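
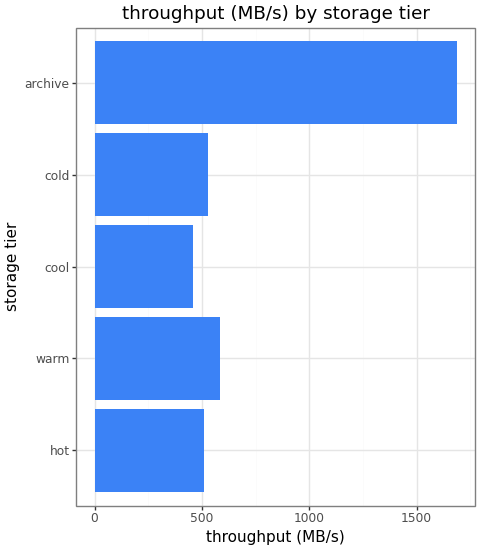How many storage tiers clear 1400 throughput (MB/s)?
Above 1400: archive.

1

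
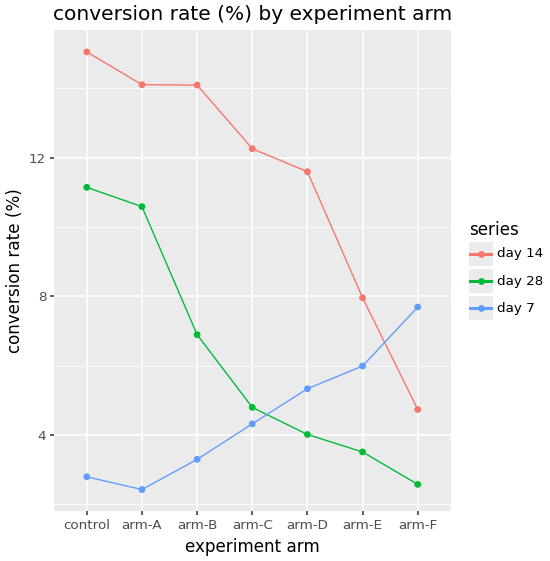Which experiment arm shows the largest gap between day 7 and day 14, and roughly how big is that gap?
control, ≈ 14 %

control: day 7 ≈ 2, day 14 ≈ 16 → gap ≈ 14. Next-largest (arm-A) is only ≈ 12.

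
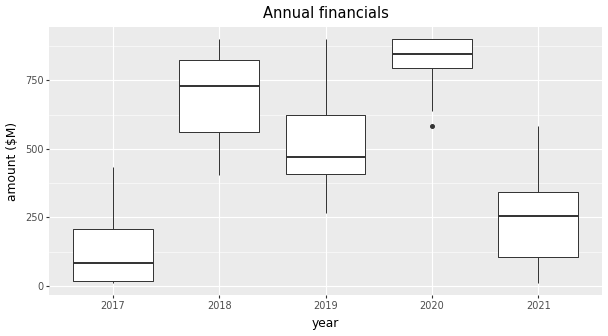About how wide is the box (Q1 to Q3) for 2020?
≈ 100

Q3 ≈ 900, Q1 ≈ 800; IQR ≈ 100.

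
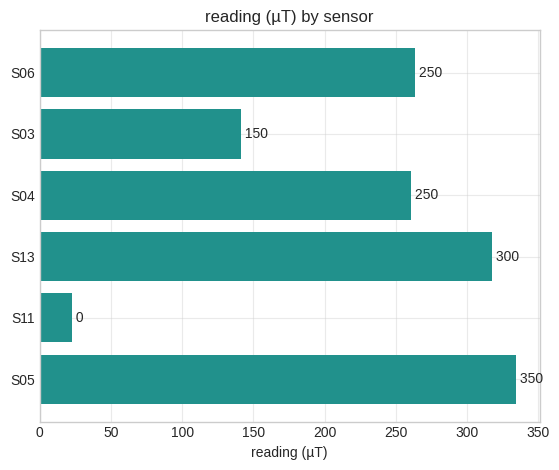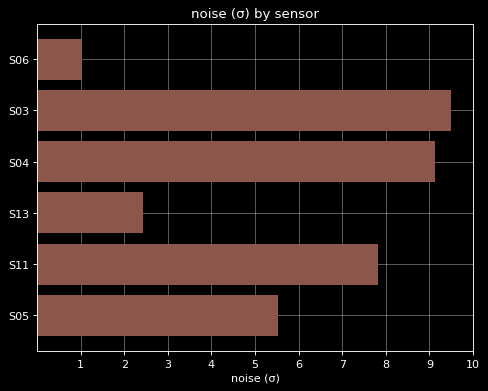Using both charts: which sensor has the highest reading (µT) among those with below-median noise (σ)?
S05

Chart 2 median noise (σ) ≈ 7; below-median sensors: S06, S13, S05. Among those, S05 has the highest reading (µT) (≈ 350).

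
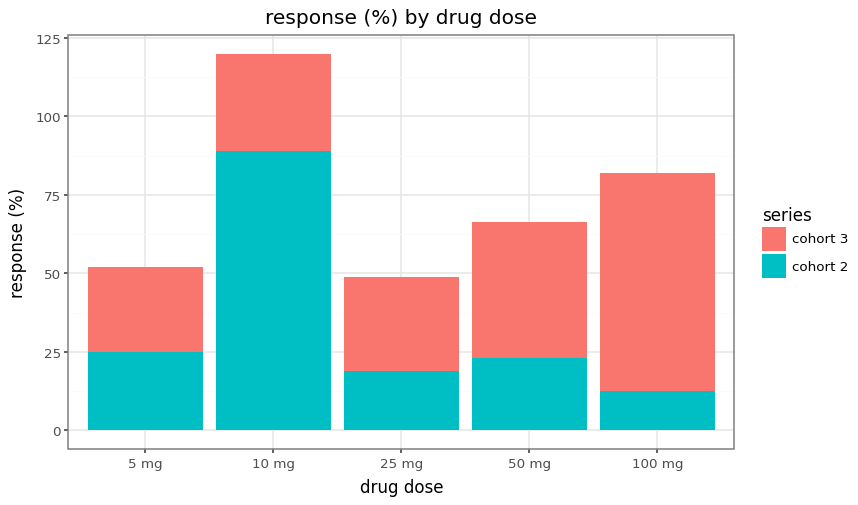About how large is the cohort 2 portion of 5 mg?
≈ 30

cohort 2 top ≈ 30, bottom ≈ 0; segment ≈ 30.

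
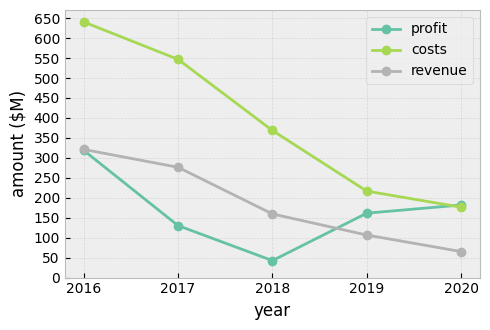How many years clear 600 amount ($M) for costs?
Above 600: 2016.

1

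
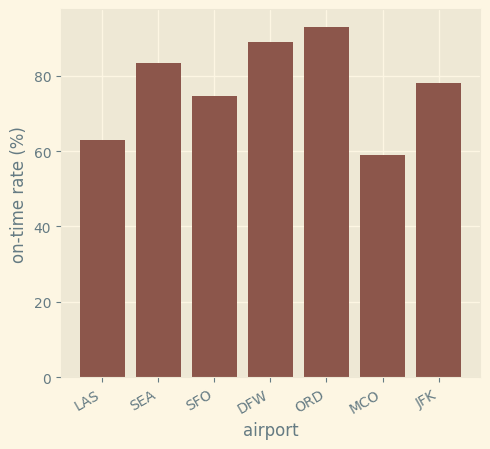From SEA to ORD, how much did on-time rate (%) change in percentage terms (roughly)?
≈ +12.5%

SEA ≈ 80, ORD ≈ 90; (90 − 80) / 80 ≈ +12.5%.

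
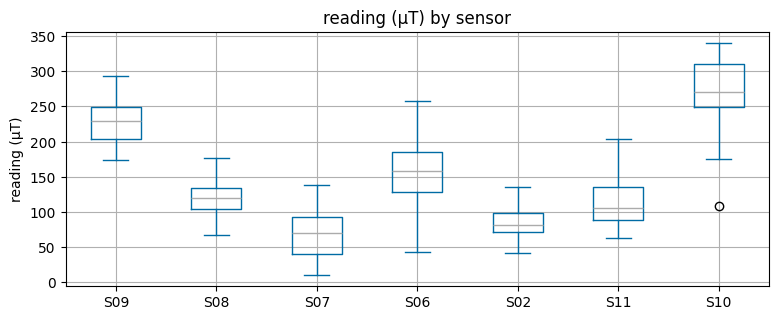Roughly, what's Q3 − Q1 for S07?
Q3 ≈ 100, Q1 ≈ 40; IQR ≈ 60.

≈ 60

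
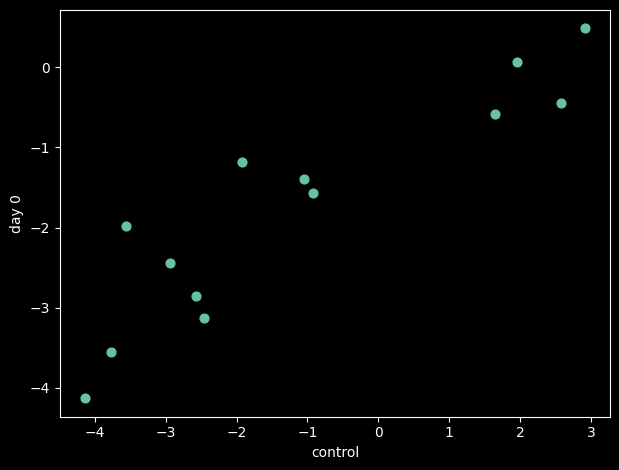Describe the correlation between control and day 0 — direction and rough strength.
Points are positively correlated; strong (|r| ≈ 0.9).

positive, strong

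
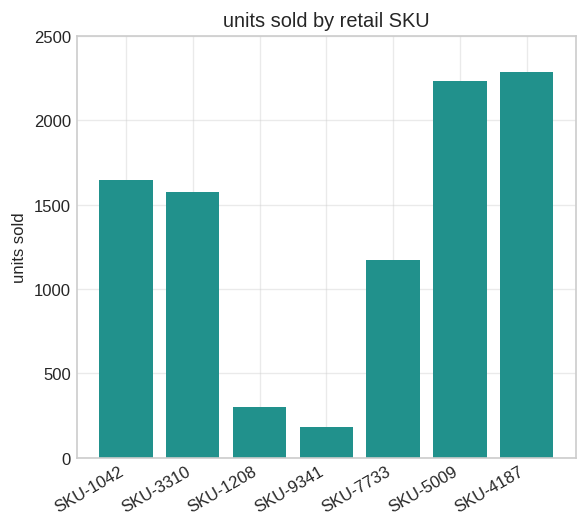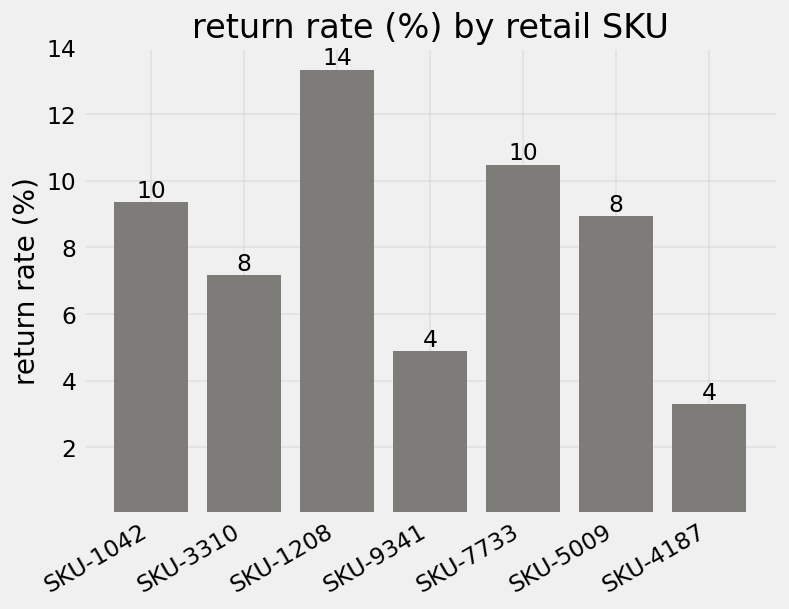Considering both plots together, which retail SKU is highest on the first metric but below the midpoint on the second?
Chart 2 median return rate (%) ≈ 8; below-median retail SKUs: SKU-3310, SKU-9341, SKU-4187. Among those, SKU-4187 has the highest units sold (≈ 2500).

SKU-4187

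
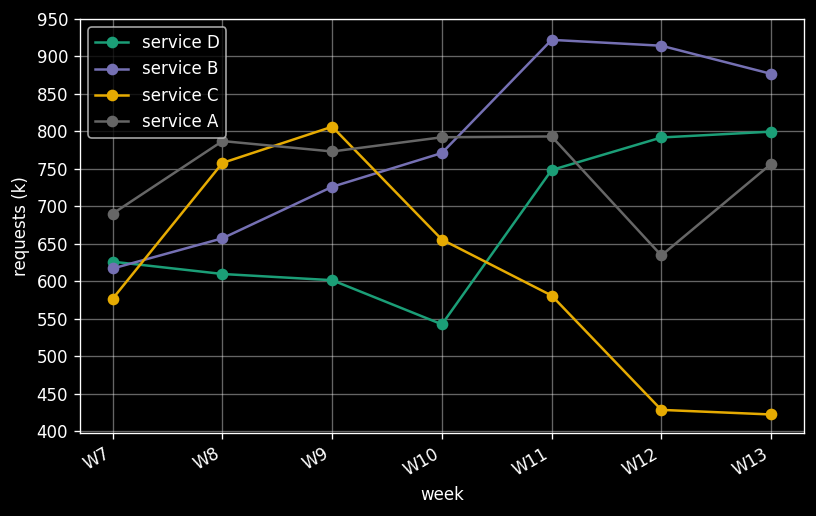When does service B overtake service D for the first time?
W8

W7: service B ≈ 600 vs service D ≈ 650 (not yet); W8: service B ≈ 650 vs service D ≈ 600 (first crossover).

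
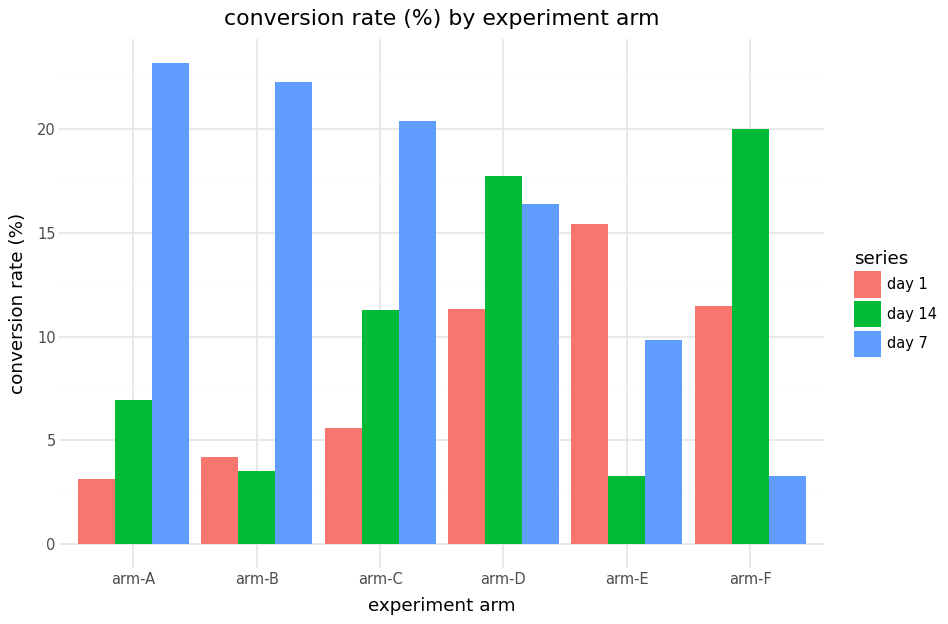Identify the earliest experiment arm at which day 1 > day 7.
arm-D: day 1 ≈ 12 vs day 7 ≈ 16 (not yet); arm-E: day 1 ≈ 16 vs day 7 ≈ 10 (first crossover).

arm-E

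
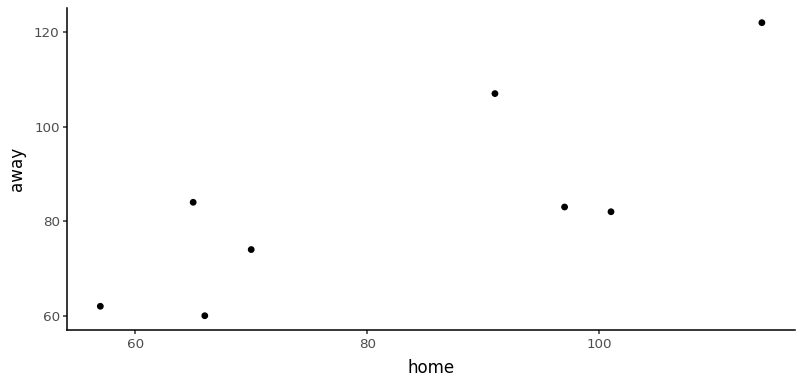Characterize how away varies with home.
positive, strong

Points are positively correlated; strong (|r| ≈ 0.8).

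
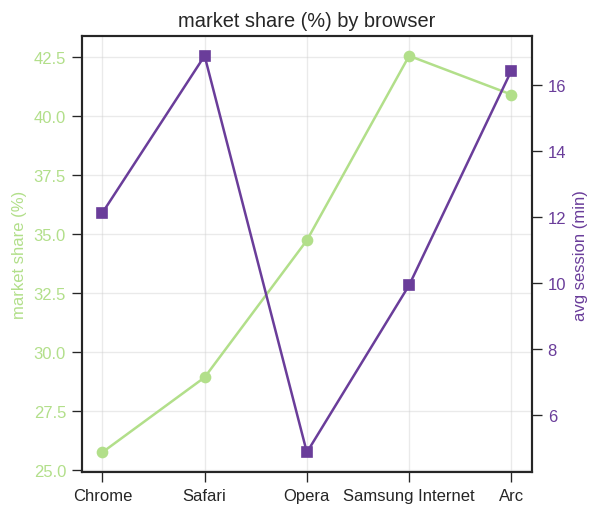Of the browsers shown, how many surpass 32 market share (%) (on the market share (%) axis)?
Above 32: Opera, Samsung Internet, Arc.

3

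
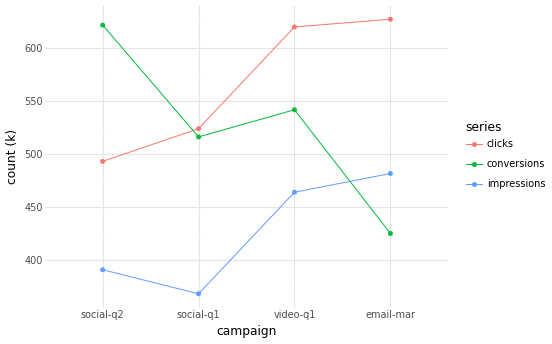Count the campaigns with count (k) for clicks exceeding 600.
2

Above 600: video-q1, email-mar.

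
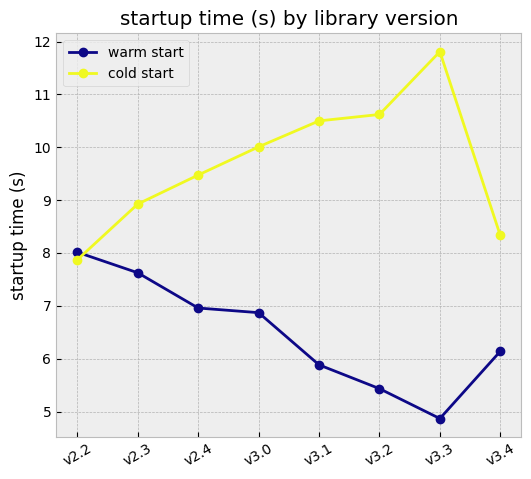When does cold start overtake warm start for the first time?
v2.2: cold start ≈ 8 vs warm start ≈ 8 (not yet); v2.3: cold start ≈ 9 vs warm start ≈ 8 (first crossover).

v2.3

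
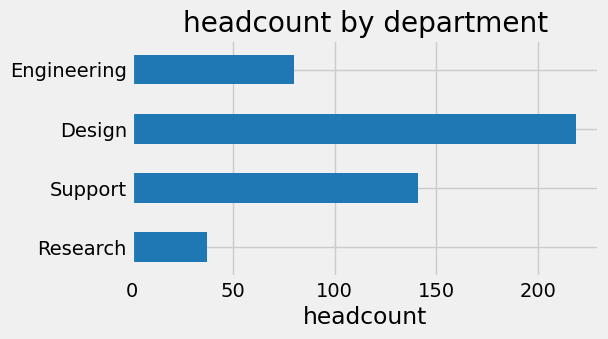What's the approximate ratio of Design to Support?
≈ 1.57×

Design ≈ 220, Support ≈ 140; 220/140 ≈ 1.57.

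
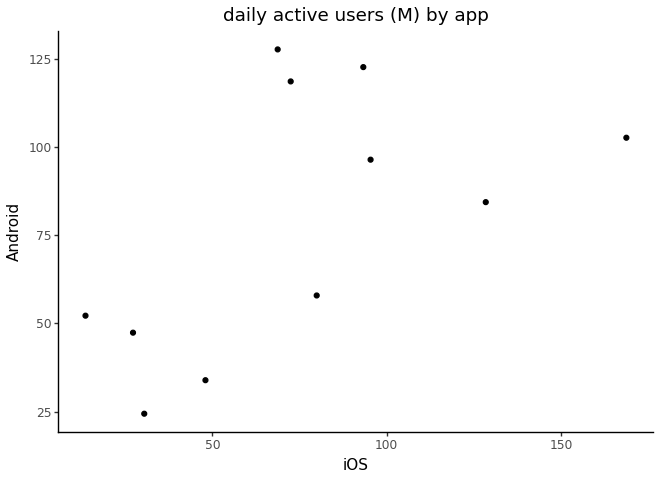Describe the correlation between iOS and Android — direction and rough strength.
Points are positively correlated; moderate (|r| ≈ 0.6).

positive, moderate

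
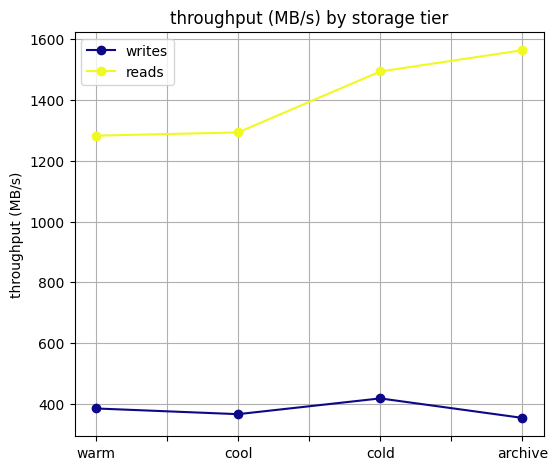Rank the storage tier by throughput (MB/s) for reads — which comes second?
Top 3 for reads: archive ≈ 1600, cold ≈ 1400, cool ≈ 1200.

cold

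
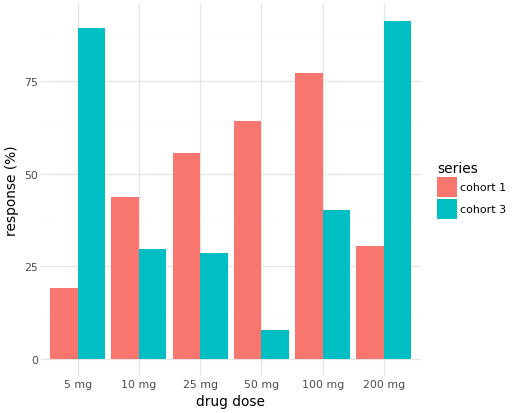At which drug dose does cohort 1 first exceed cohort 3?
10 mg

5 mg: cohort 1 ≈ 20 vs cohort 3 ≈ 90 (not yet); 10 mg: cohort 1 ≈ 40 vs cohort 3 ≈ 30 (first crossover).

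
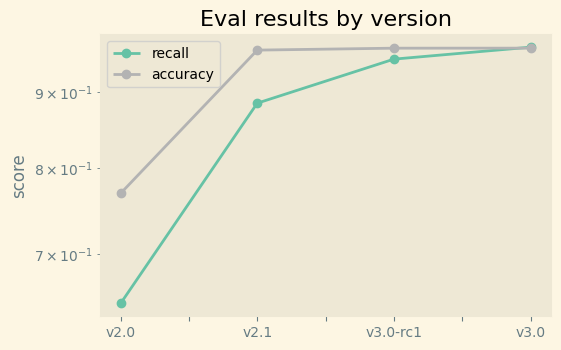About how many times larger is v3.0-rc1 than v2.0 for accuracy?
≈ 1.27×

v3.0-rc1 ≈ 0.95, v2.0 ≈ 0.75; 0.95/0.75 ≈ 1.27.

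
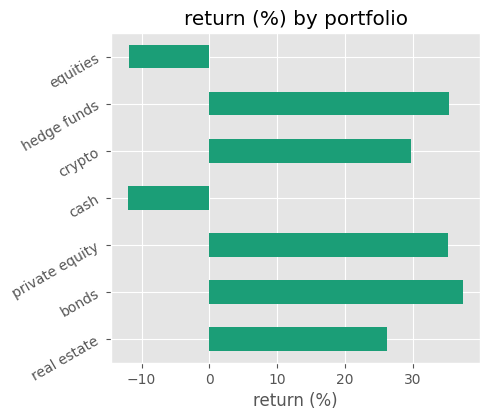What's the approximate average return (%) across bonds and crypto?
≈ 32

(35 + 30) / 2 ≈ 32.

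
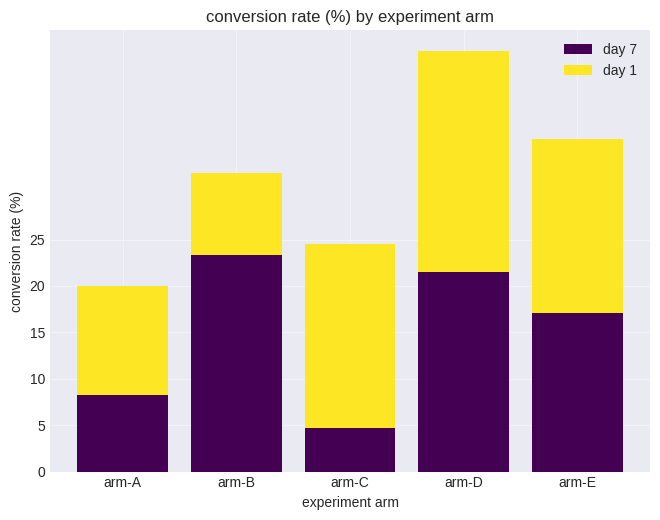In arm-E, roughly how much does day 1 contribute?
≈ 20

day 1 top ≈ 35, bottom ≈ 15; segment ≈ 20.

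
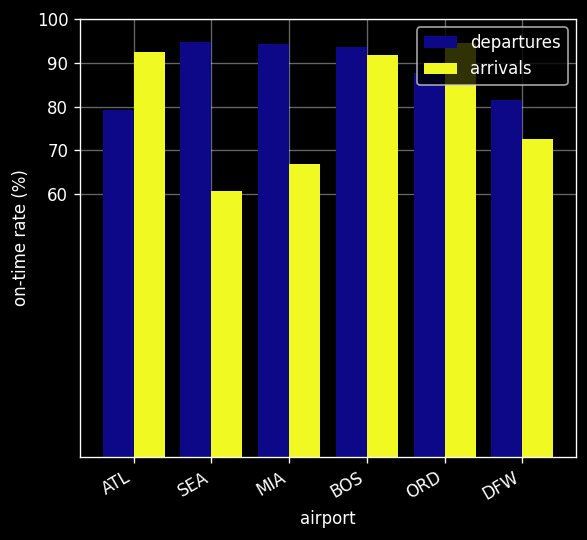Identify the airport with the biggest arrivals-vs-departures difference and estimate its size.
SEA, ≈ 30 %

SEA: arrivals ≈ 60, departures ≈ 90 → gap ≈ 30. Next-largest (MIA) is only ≈ 20.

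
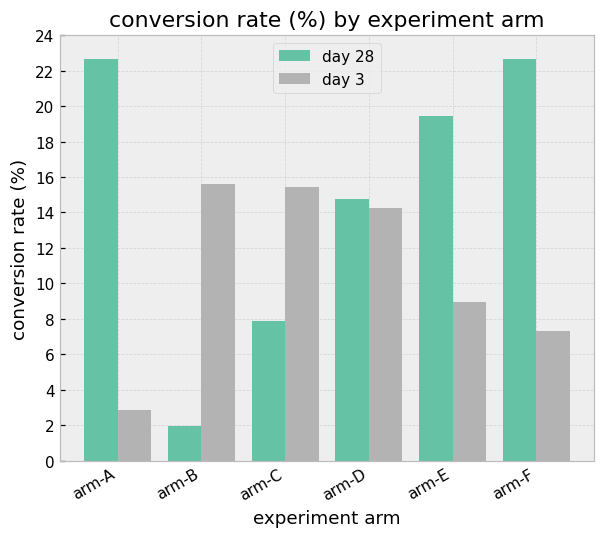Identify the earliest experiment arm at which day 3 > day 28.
arm-A: day 3 ≈ 2 vs day 28 ≈ 22 (not yet); arm-B: day 3 ≈ 16 vs day 28 ≈ 2 (first crossover).

arm-B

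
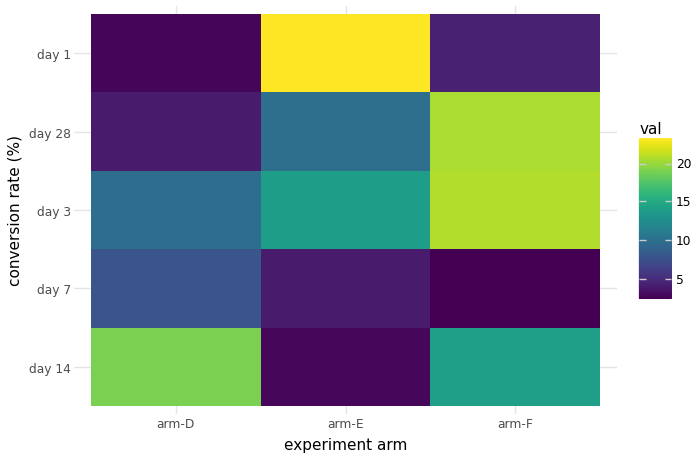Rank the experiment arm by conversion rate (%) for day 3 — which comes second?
Top 3 for day 3: arm-F ≈ 20, arm-E ≈ 14, arm-D ≈ 10.

arm-E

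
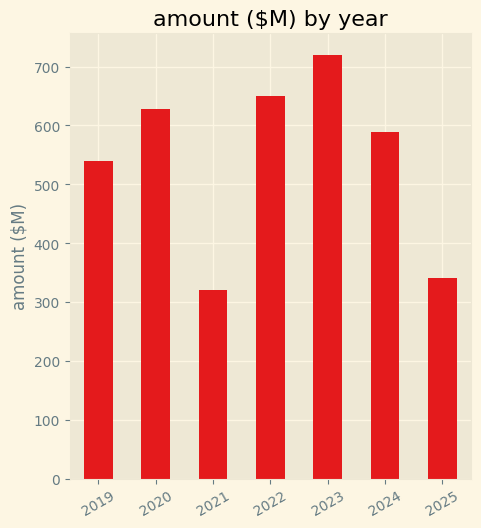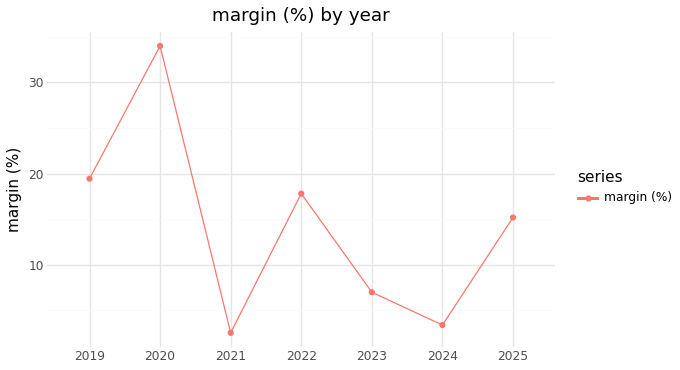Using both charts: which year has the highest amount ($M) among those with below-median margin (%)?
Chart 2 median margin (%) ≈ 15; below-median years: 2021, 2023, 2024. Among those, 2023 has the highest amount ($M) (≈ 700).

2023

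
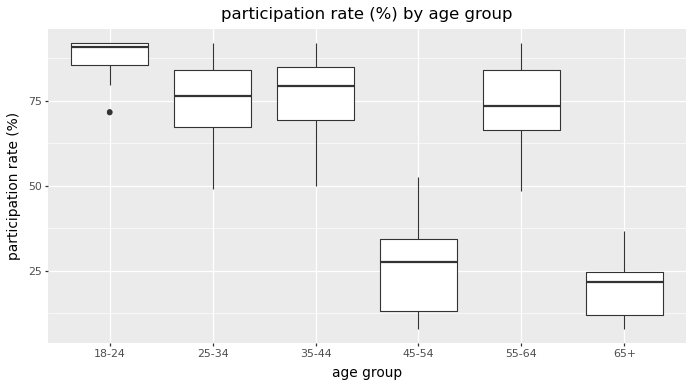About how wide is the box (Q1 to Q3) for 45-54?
Q3 ≈ 30, Q1 ≈ 10; IQR ≈ 20.

≈ 20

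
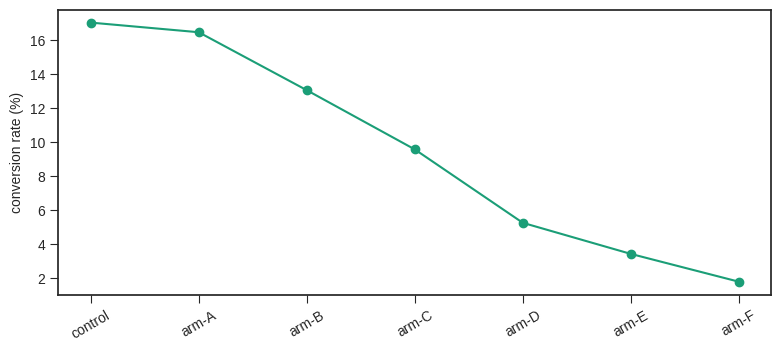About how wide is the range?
≈ 16

Max control ≈ 18, min arm-F ≈ 2; range ≈ 16.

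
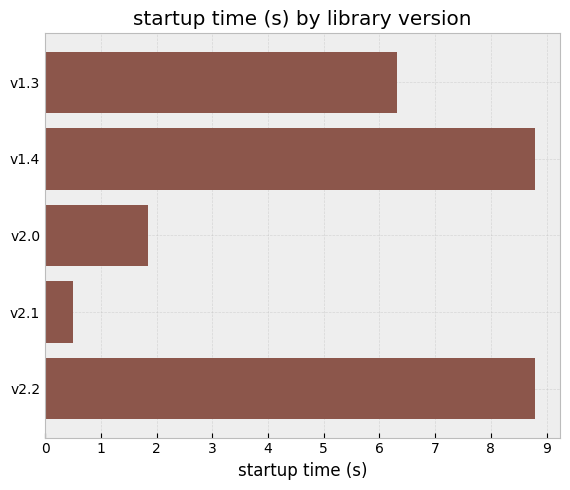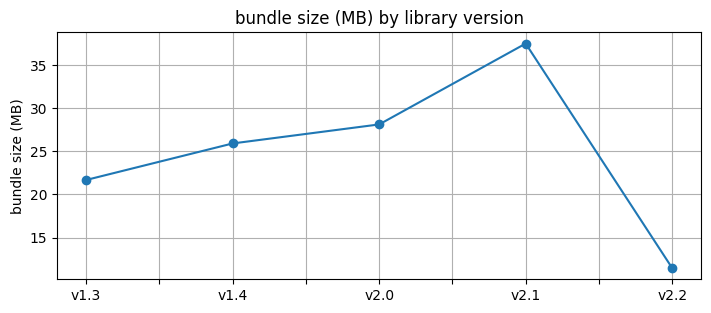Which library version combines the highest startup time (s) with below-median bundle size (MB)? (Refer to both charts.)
v2.2

Chart 2 median bundle size (MB) ≈ 25; below-median library versions: v1.3, v2.2. Among those, v2.2 has the highest startup time (s) (≈ 9).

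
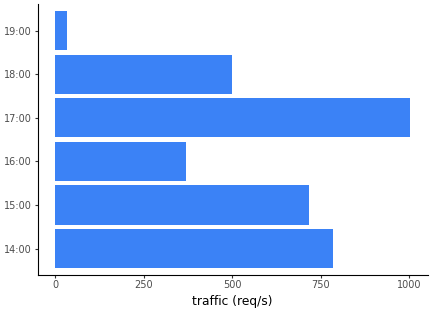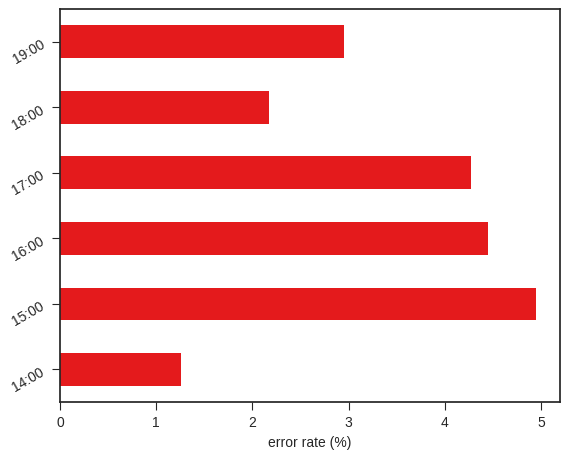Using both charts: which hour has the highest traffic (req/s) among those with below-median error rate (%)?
Chart 2 median error rate (%) ≈ 3.5; below-median hours: 14:00, 18:00, 19:00. Among those, 14:00 has the highest traffic (req/s) (≈ 800).

14:00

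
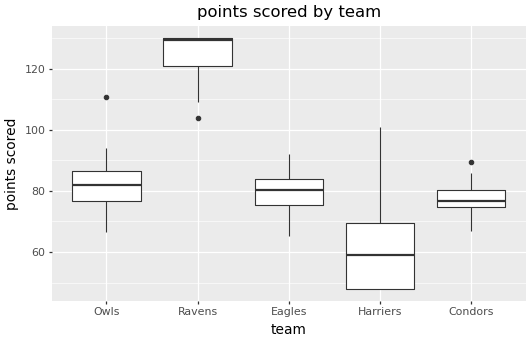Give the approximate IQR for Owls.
≈ 10

Q3 ≈ 90, Q1 ≈ 80; IQR ≈ 10.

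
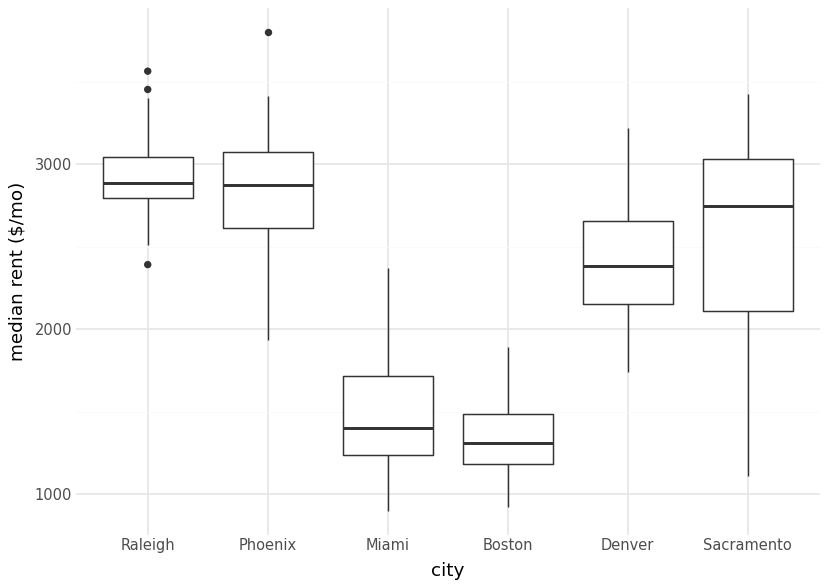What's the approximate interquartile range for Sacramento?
≈ 800

Q3 ≈ 3000, Q1 ≈ 2200; IQR ≈ 800.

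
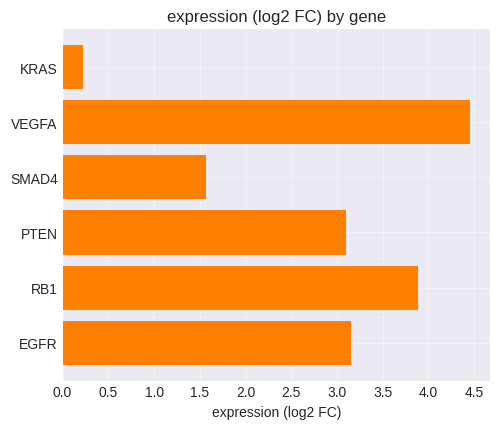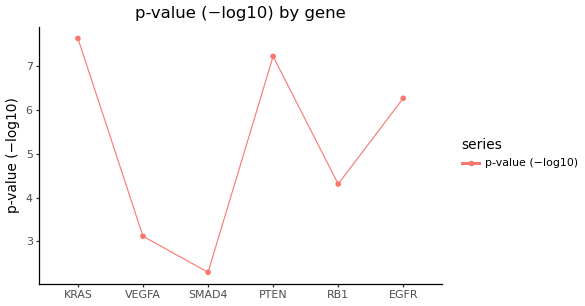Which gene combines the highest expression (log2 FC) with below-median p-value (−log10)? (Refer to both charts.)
Chart 2 median p-value (−log10) ≈ 5; below-median genes: VEGFA, SMAD4, RB1. Among those, VEGFA has the highest expression (log2 FC) (≈ 4.5).

VEGFA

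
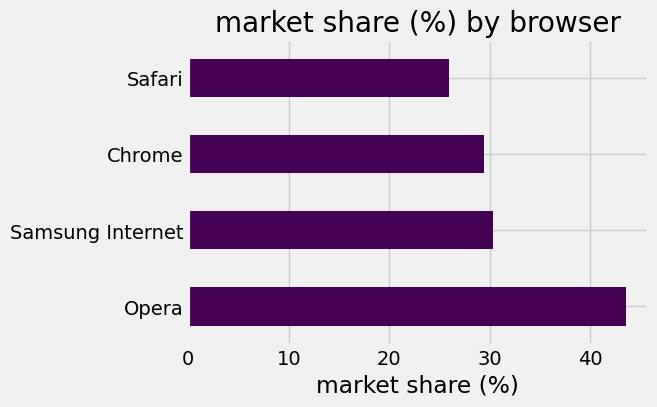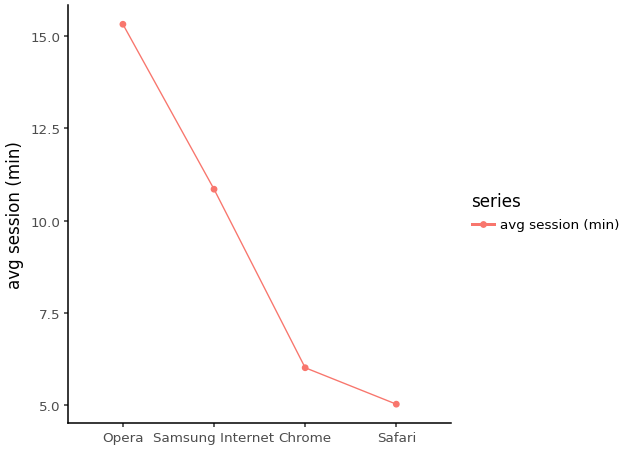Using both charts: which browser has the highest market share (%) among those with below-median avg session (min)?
Chart 2 median avg session (min) ≈ 8; below-median browsers: Chrome, Safari. Among those, Chrome has the highest market share (%) (≈ 30).

Chrome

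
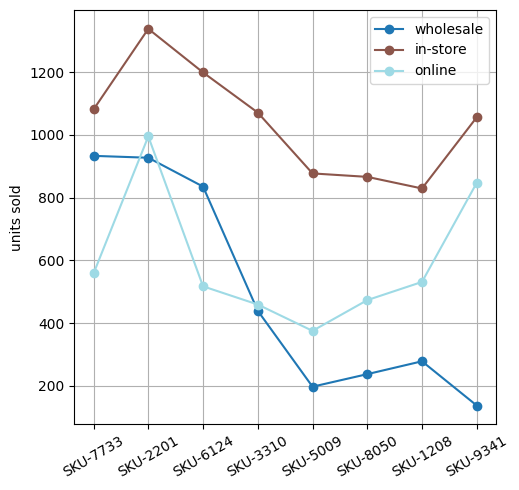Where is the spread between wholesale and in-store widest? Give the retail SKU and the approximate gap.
SKU-9341: wholesale ≈ 200, in-store ≈ 1000 → gap ≈ 800. Next-largest (SKU-5009) is only ≈ 600.

SKU-9341, ≈ 800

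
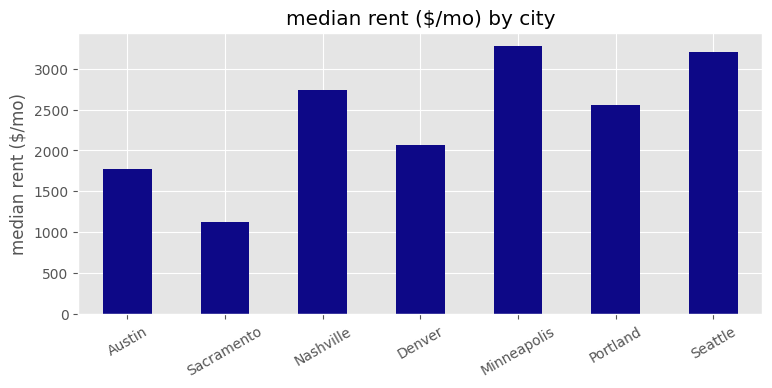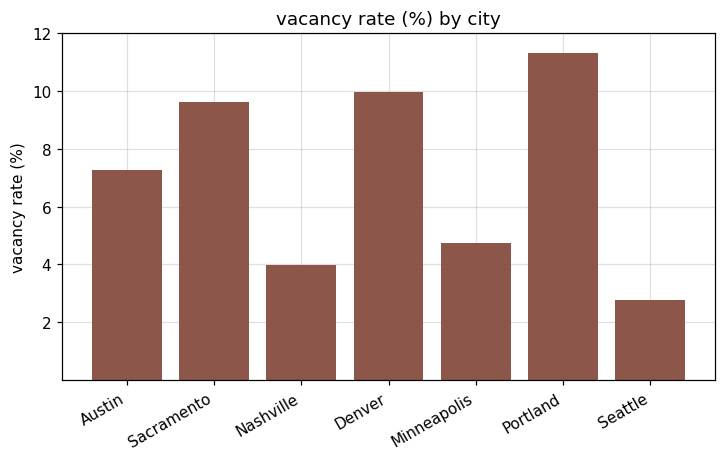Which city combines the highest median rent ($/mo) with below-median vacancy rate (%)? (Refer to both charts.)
Minneapolis

Chart 2 median vacancy rate (%) ≈ 8; below-median cities: Nashville, Minneapolis, Seattle. Among those, Minneapolis has the highest median rent ($/mo) (≈ 3500).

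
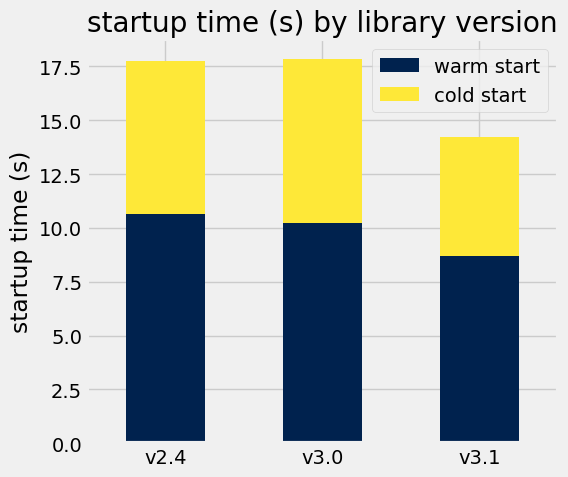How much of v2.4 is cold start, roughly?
≈ 8

cold start top ≈ 18, bottom ≈ 10; segment ≈ 8.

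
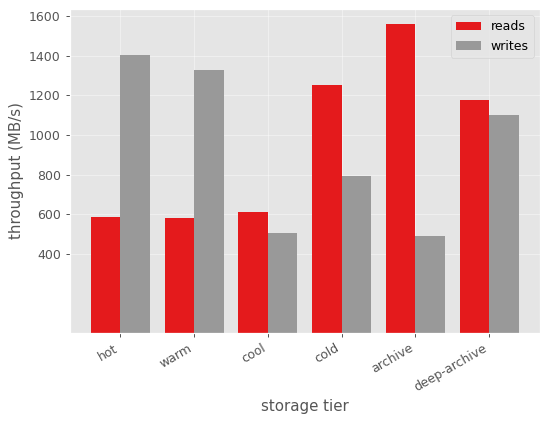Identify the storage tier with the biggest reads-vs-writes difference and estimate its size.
archive, ≈ 1200 MB/s

archive: reads ≈ 1600, writes ≈ 400 → gap ≈ 1200. Next-largest (hot) is only ≈ 800.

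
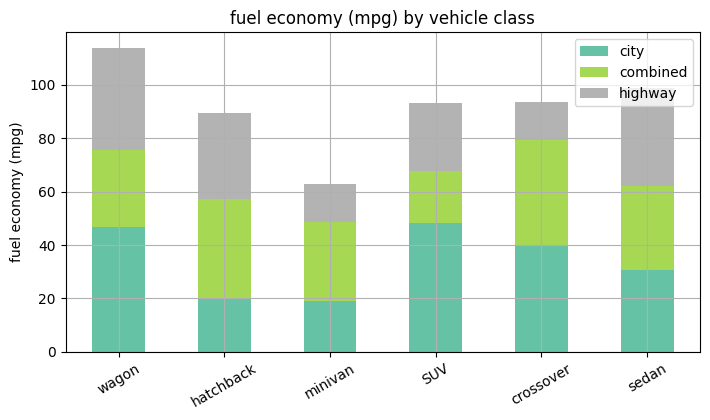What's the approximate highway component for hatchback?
≈ 30

highway top ≈ 90, bottom ≈ 60; segment ≈ 30.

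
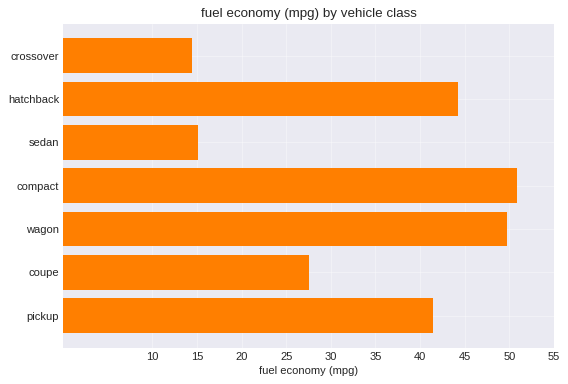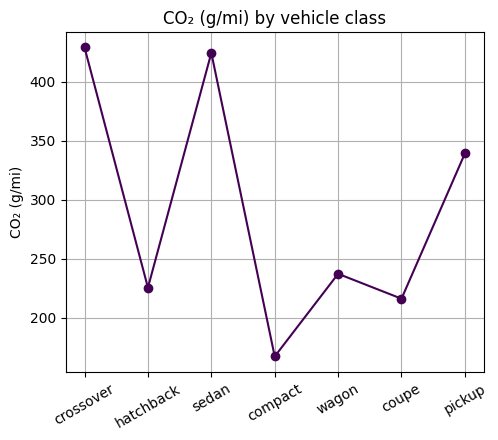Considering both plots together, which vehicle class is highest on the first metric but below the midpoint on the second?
compact

Chart 2 median CO₂ (g/mi) ≈ 250; below-median vehicle classes: hatchback, compact, coupe. Among those, compact has the highest fuel economy (mpg) (≈ 50).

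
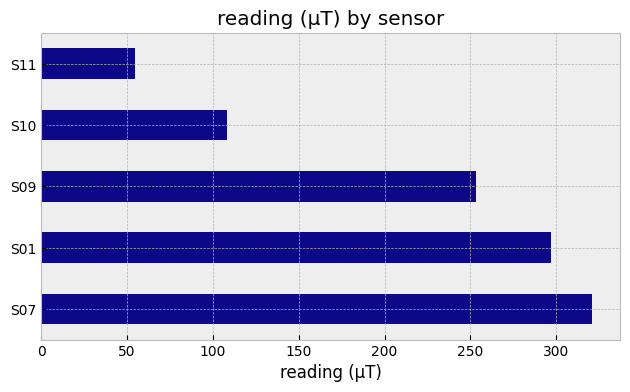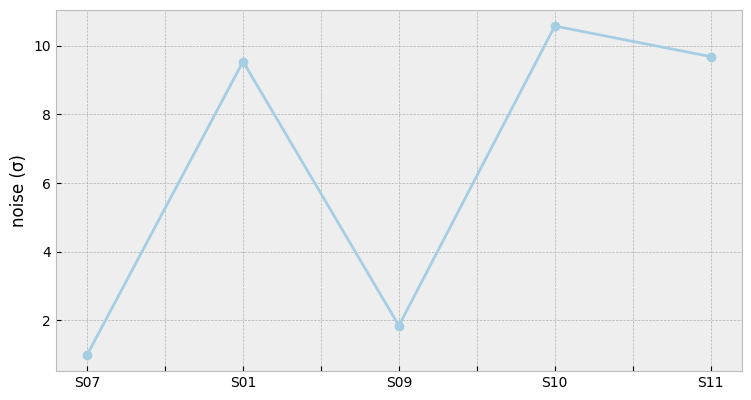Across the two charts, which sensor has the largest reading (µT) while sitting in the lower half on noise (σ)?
Chart 2 median noise (σ) ≈ 10; below-median sensors: S07, S09. Among those, S07 has the highest reading (µT) (≈ 300).

S07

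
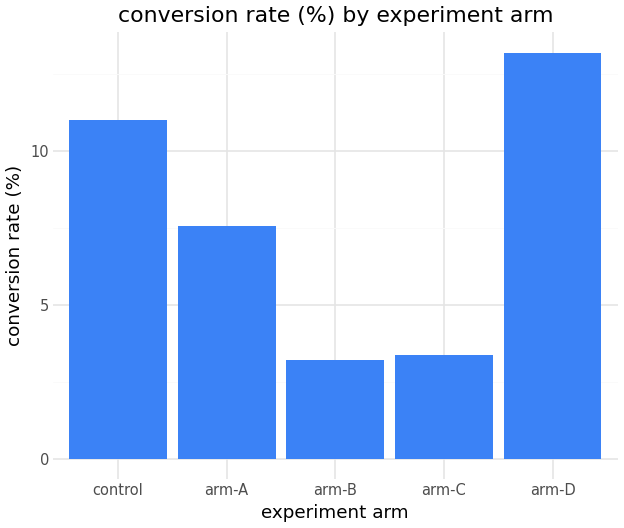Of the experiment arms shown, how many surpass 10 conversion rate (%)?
2

Above 10: control, arm-D.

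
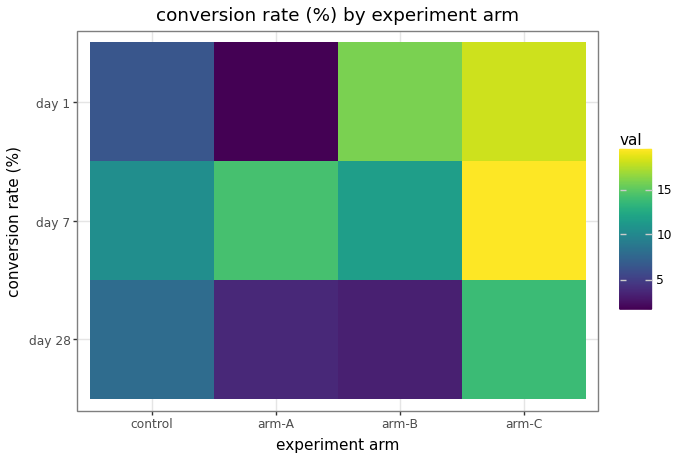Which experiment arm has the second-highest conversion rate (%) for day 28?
Top 3 for day 28: arm-C ≈ 14, control ≈ 8, arm-A ≈ 4.

control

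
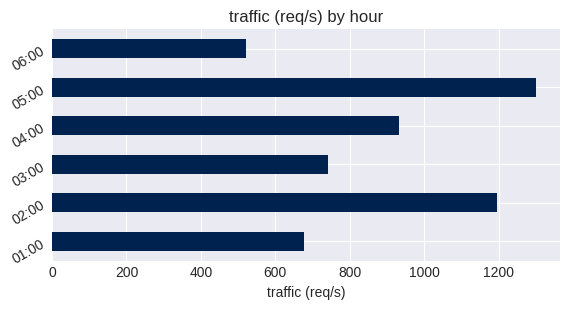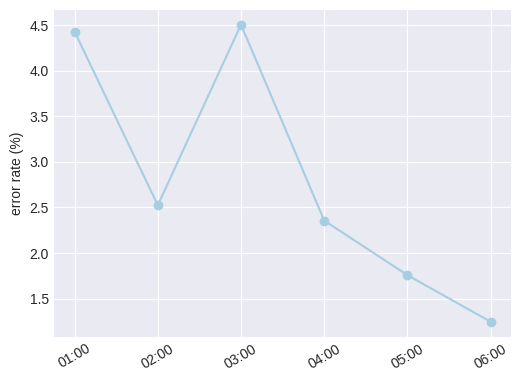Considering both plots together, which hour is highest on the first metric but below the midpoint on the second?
05:00

Chart 2 median error rate (%) ≈ 2.5; below-median hours: 04:00, 05:00, 06:00. Among those, 05:00 has the highest traffic (req/s) (≈ 1400).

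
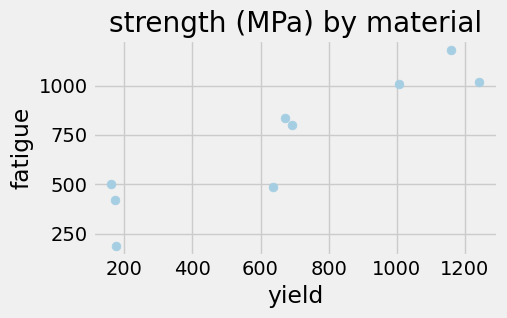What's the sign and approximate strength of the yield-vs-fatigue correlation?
positive, strong

Points are positively correlated; strong (|r| ≈ 0.9).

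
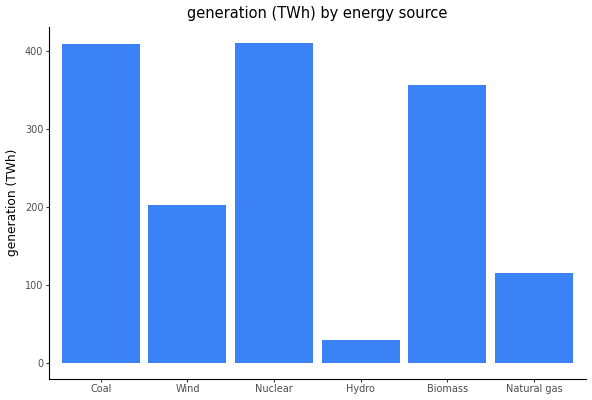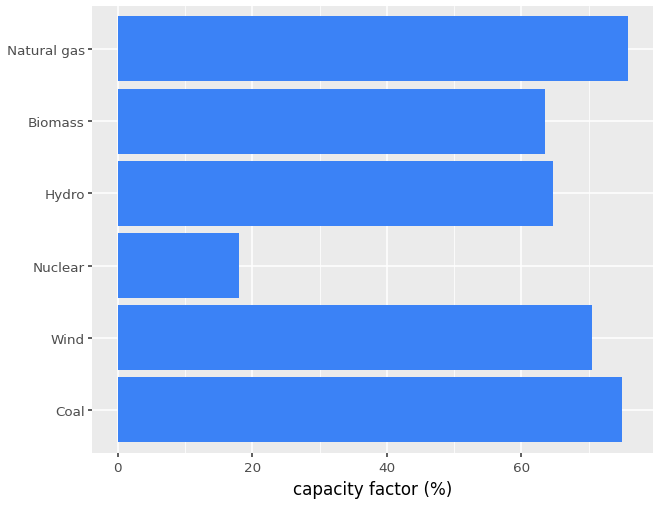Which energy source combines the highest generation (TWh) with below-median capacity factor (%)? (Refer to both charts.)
Chart 2 median capacity factor (%) ≈ 70; below-median energy sources: Nuclear, Hydro, Biomass. Among those, Nuclear has the highest generation (TWh) (≈ 400).

Nuclear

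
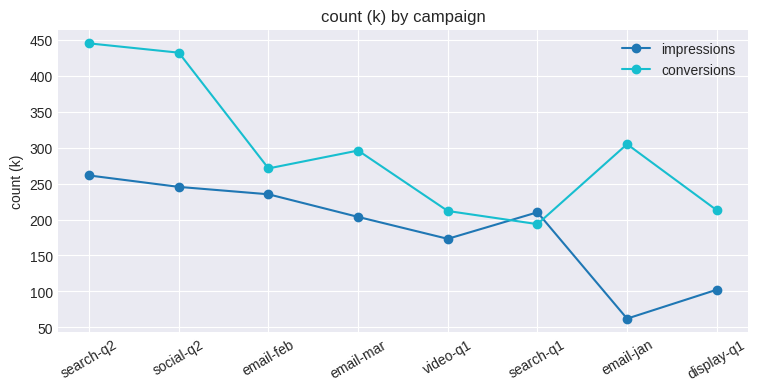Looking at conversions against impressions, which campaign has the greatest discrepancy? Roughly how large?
email-jan, ≈ 250 k

email-jan: conversions ≈ 300, impressions ≈ 50 → gap ≈ 250. Next-largest (social-q2) is only ≈ 200.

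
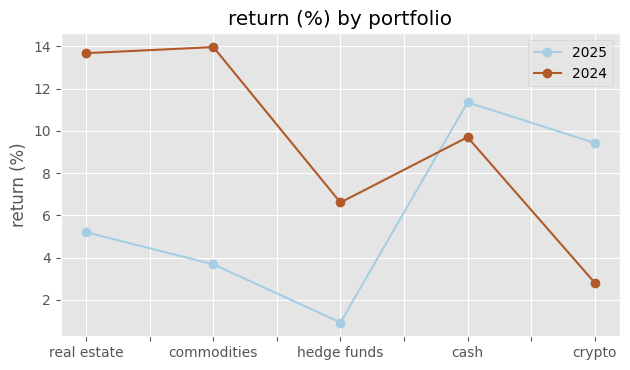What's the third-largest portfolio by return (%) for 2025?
Top 4 for 2025: cash ≈ 12, crypto ≈ 10, real estate ≈ 6, commodities ≈ 4.

real estate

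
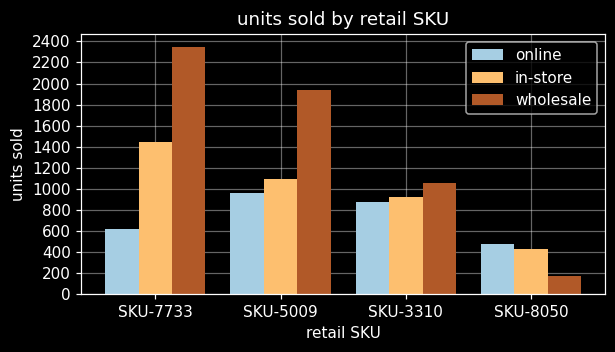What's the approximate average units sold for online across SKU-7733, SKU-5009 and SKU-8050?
≈ 667

(600 + 1000 + 400) / 3 ≈ 667.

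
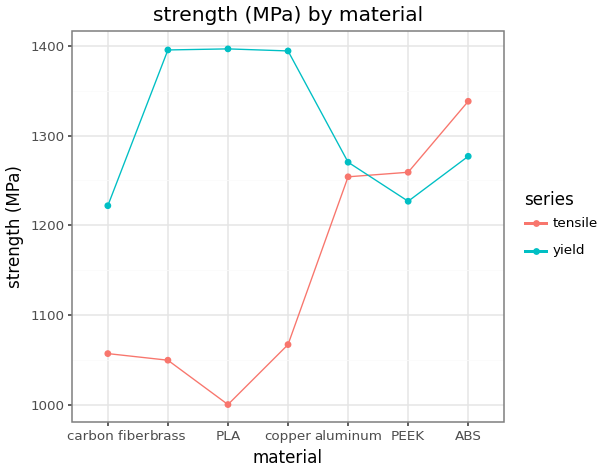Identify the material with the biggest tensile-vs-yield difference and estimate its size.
PLA: tensile ≈ 1000, yield ≈ 1400 → gap ≈ 400. Next-largest (brass) is only ≈ 350.

PLA, ≈ 400 MPa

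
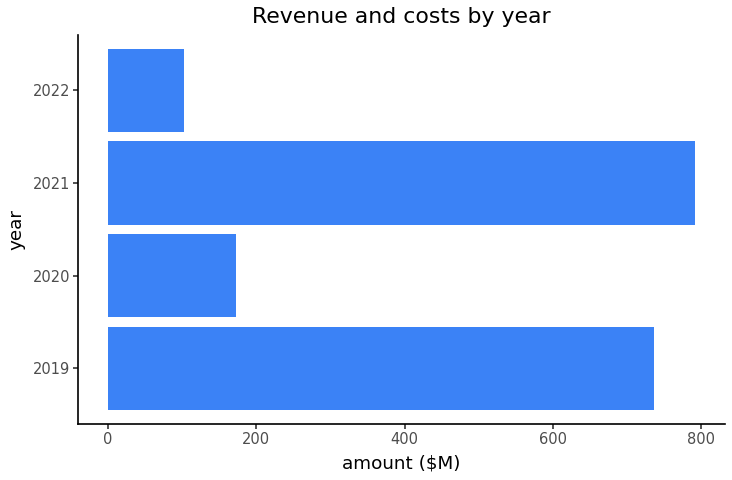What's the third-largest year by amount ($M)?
2020

Top 4: 2021 ≈ 800, 2019 ≈ 700, 2020 ≈ 200, 2022 ≈ 100.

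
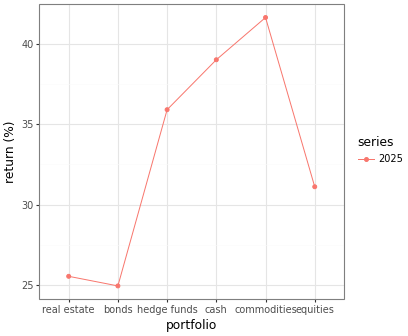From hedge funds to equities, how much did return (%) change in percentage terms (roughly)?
hedge funds ≈ 36, equities ≈ 32; (32 − 36) / 36 ≈ -11.1%.

≈ -11.1%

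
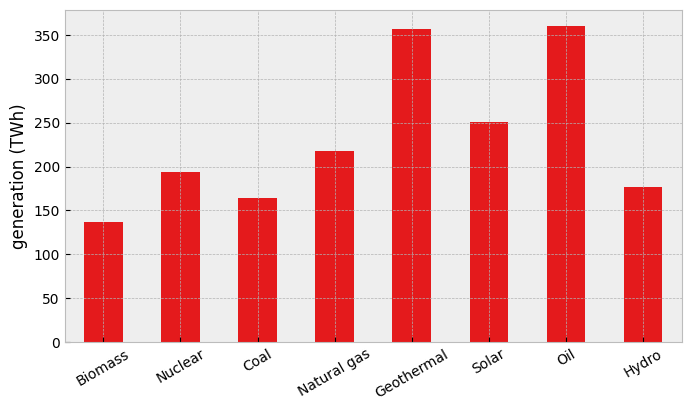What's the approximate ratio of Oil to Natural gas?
≈ 1.75×

Oil ≈ 350, Natural gas ≈ 200; 350/200 ≈ 1.75.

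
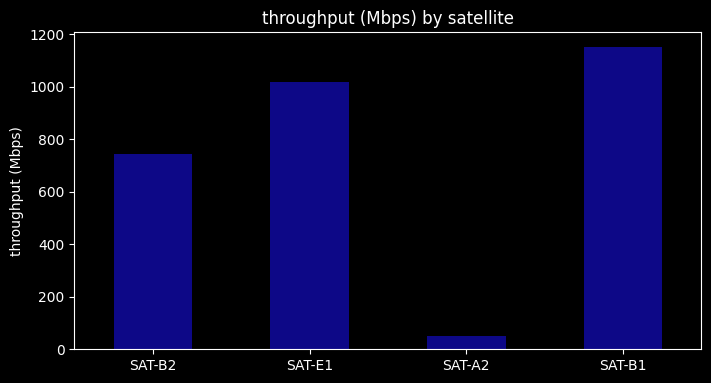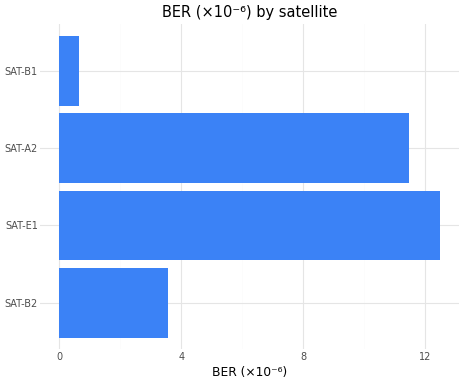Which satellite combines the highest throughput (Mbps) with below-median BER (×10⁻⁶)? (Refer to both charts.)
SAT-B1

Chart 2 median BER (×10⁻⁶) ≈ 8; below-median satellites: SAT-B2, SAT-B1. Among those, SAT-B1 has the highest throughput (Mbps) (≈ 1200).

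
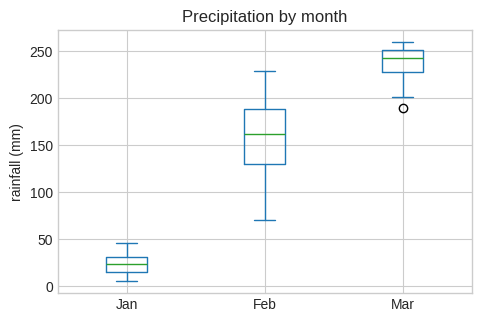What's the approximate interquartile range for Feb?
Q3 ≈ 180, Q1 ≈ 120; IQR ≈ 60.

≈ 60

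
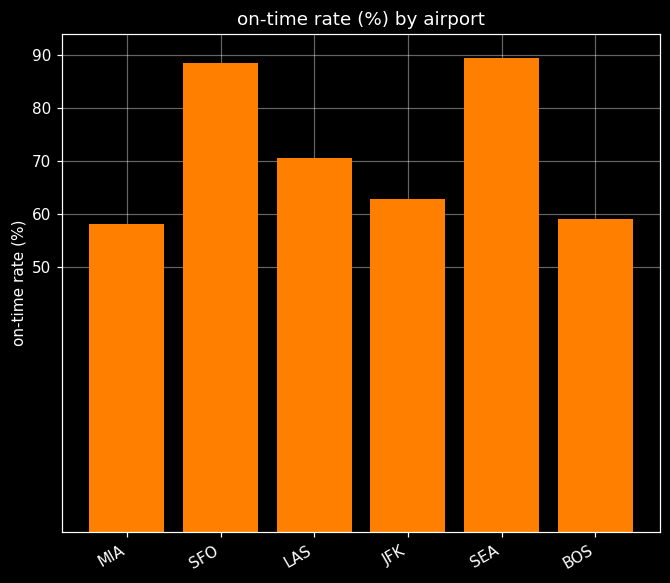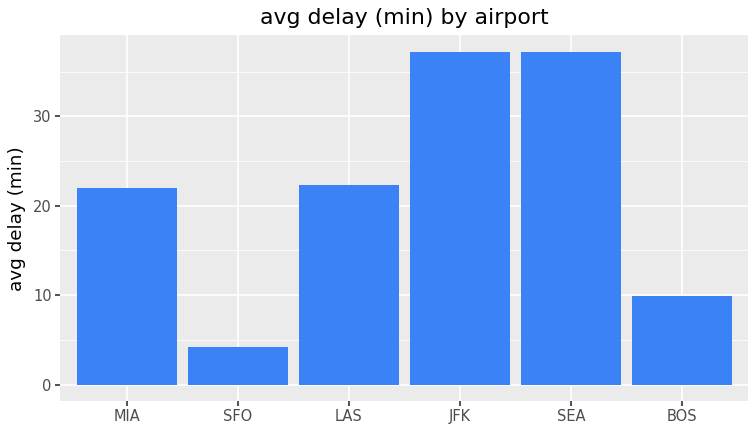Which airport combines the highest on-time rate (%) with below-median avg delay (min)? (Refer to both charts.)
Chart 2 median avg delay (min) ≈ 20; below-median airports: MIA, SFO, BOS. Among those, SFO has the highest on-time rate (%) (≈ 90).

SFO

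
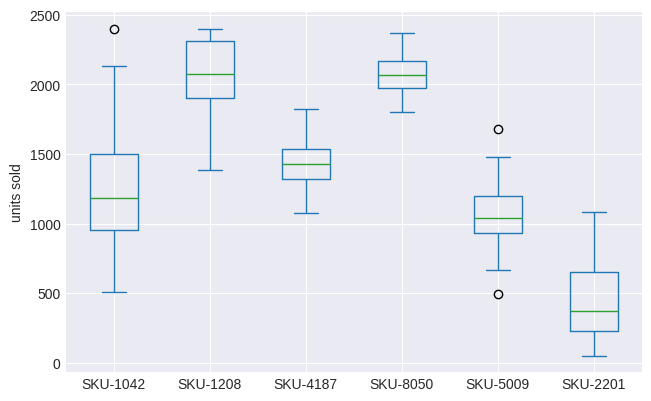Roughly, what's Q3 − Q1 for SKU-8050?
≈ 200

Q3 ≈ 2200, Q1 ≈ 2000; IQR ≈ 200.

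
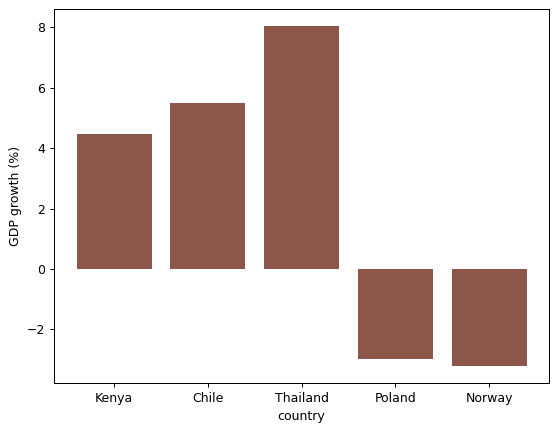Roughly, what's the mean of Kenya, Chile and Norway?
(4 + 6 + -3) / 3 ≈ 2.

≈ 2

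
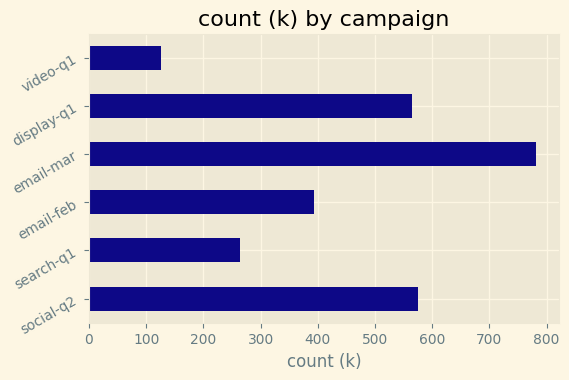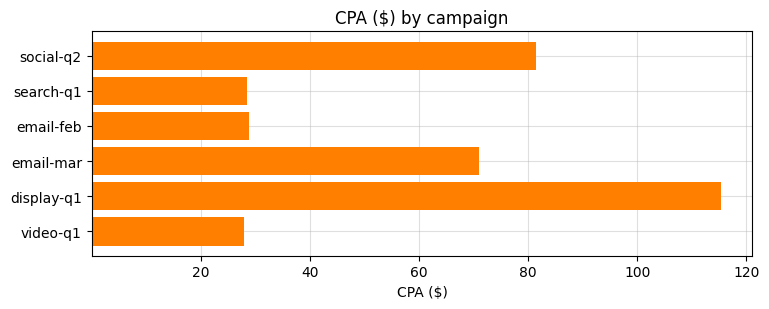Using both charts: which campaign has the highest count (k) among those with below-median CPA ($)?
Chart 2 median CPA ($) ≈ 40; below-median campaigns: search-q1, email-feb, video-q1. Among those, email-feb has the highest count (k) (≈ 400).

email-feb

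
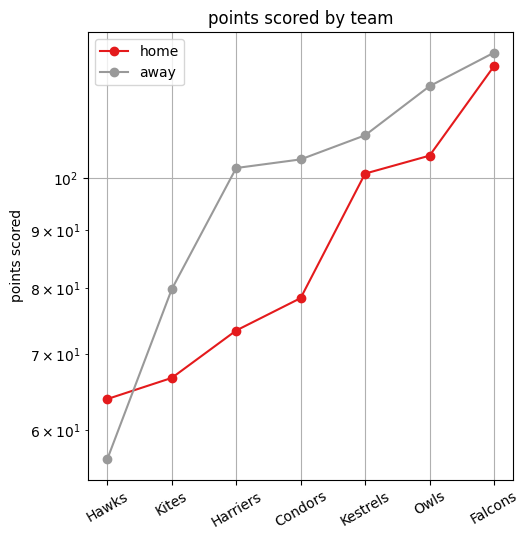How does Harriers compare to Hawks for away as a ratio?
Harriers ≈ 100, Hawks ≈ 60; 100/60 ≈ 1.67.

≈ 1.67×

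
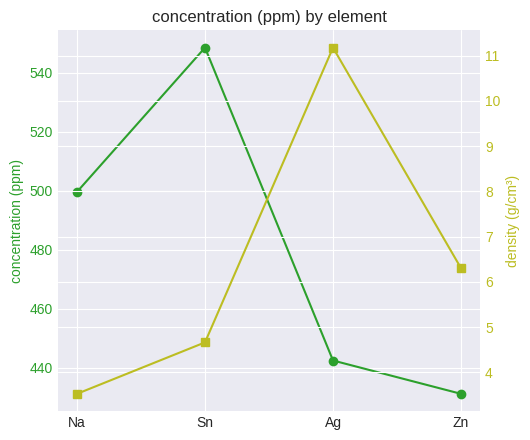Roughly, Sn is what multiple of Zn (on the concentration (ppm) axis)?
≈ 1.28×

Sn ≈ 550, Zn ≈ 430; 550/430 ≈ 1.28.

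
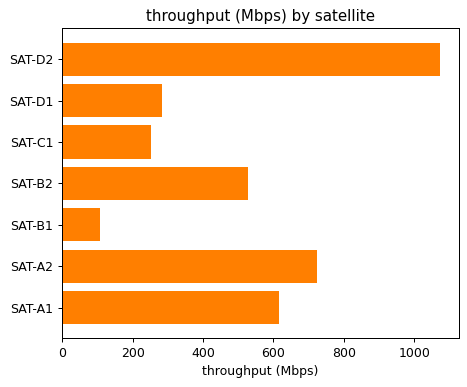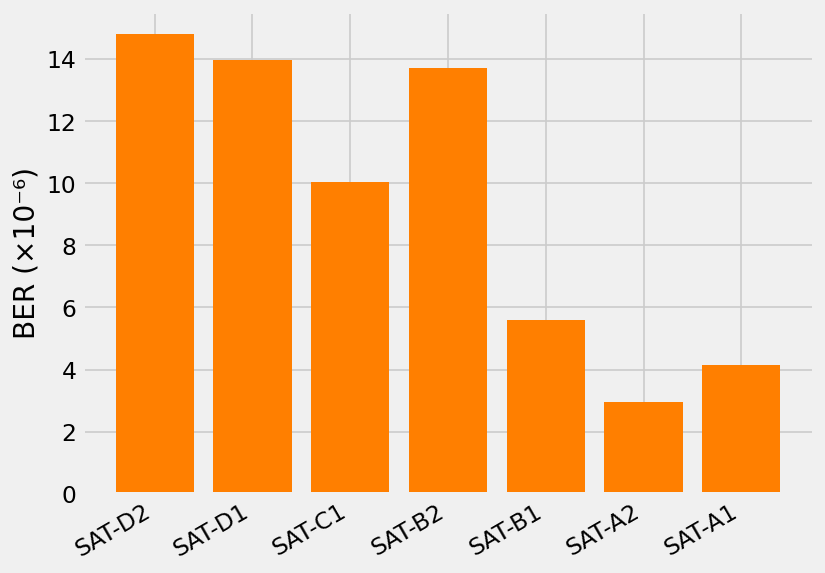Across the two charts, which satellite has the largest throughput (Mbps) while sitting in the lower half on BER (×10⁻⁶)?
SAT-A2

Chart 2 median BER (×10⁻⁶) ≈ 10; below-median satellites: SAT-B1, SAT-A2, SAT-A1. Among those, SAT-A2 has the highest throughput (Mbps) (≈ 700).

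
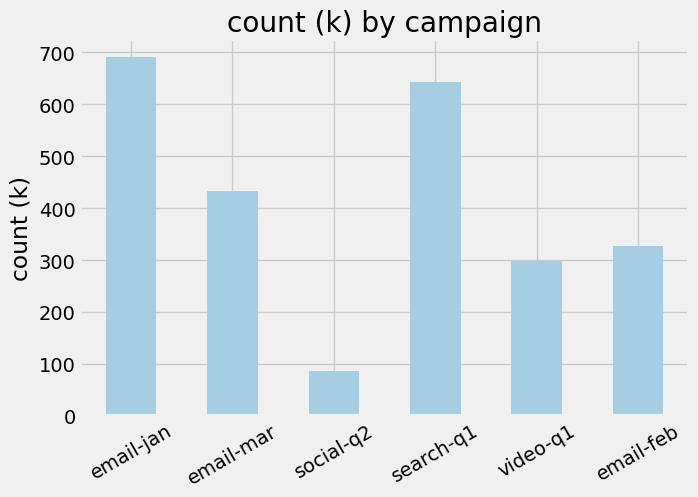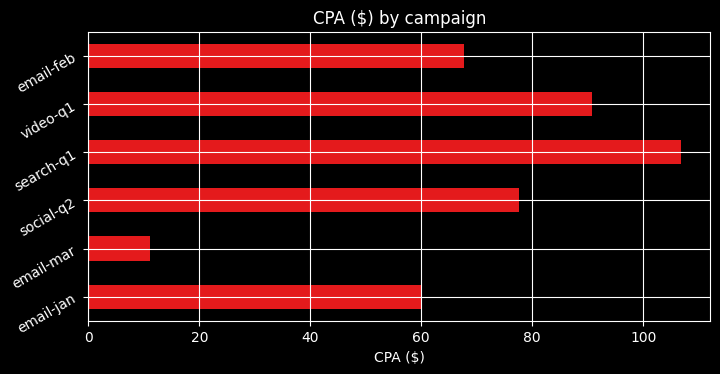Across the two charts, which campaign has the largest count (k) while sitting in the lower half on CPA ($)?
email-jan

Chart 2 median CPA ($) ≈ 70; below-median campaigns: email-jan, email-mar, email-feb. Among those, email-jan has the highest count (k) (≈ 700).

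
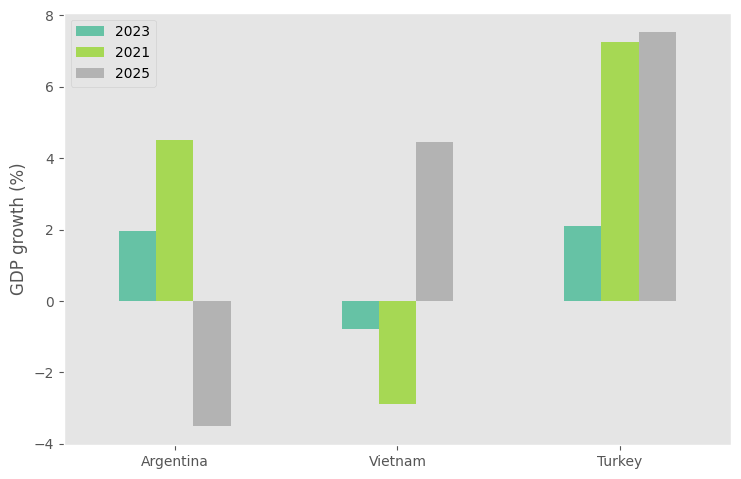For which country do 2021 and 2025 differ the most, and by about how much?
Argentina, ≈ 8 %

Argentina: 2021 ≈ 5, 2025 ≈ -3 → gap ≈ 8. Next-largest (Vietnam) is only ≈ 7.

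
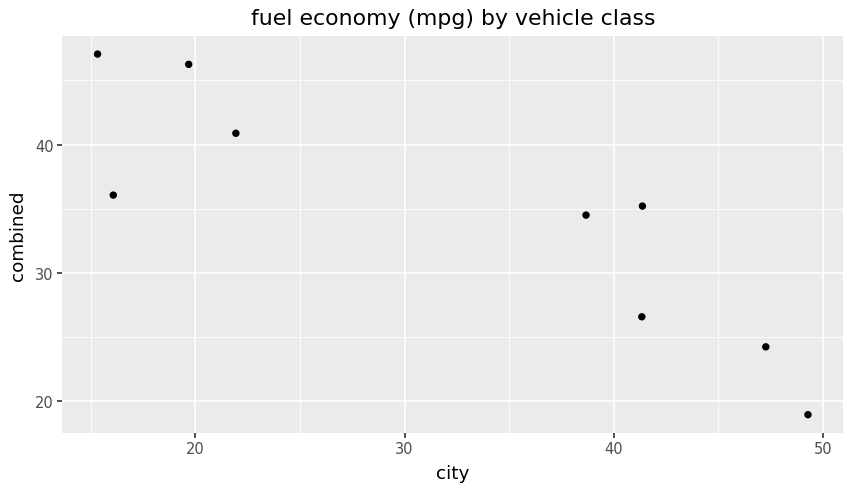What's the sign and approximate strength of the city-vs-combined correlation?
Points are negatively correlated; strong (|r| ≈ 0.9).

negative, strong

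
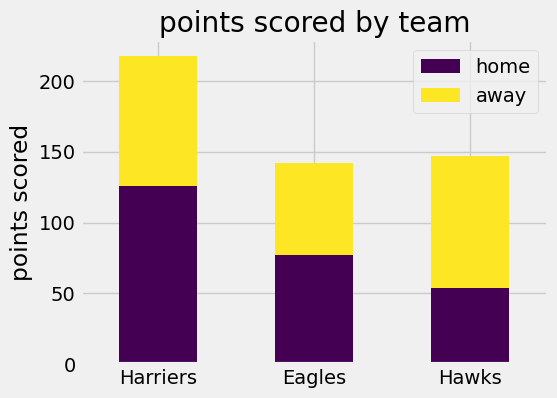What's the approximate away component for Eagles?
≈ 60

away top ≈ 140, bottom ≈ 80; segment ≈ 60.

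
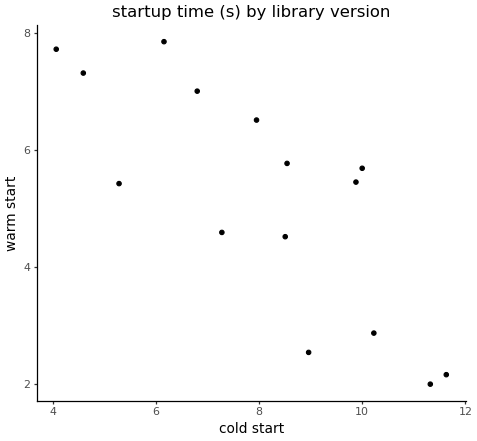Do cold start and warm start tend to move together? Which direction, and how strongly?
Points are negatively correlated; strong (|r| ≈ 0.8).

negative, strong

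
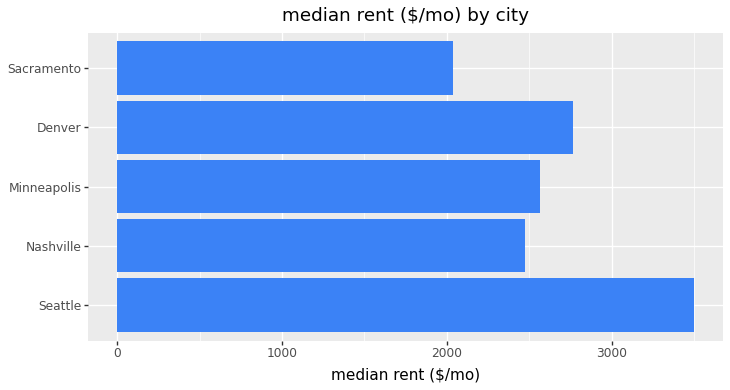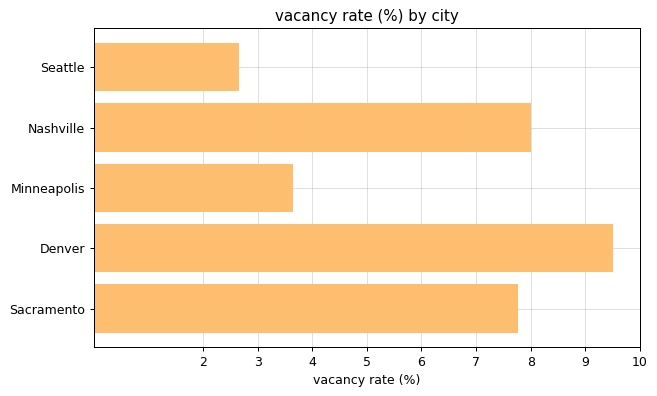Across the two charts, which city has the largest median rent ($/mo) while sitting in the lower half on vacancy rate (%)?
Chart 2 median vacancy rate (%) ≈ 8; below-median cities: Seattle, Minneapolis. Among those, Seattle has the highest median rent ($/mo) (≈ 3500).

Seattle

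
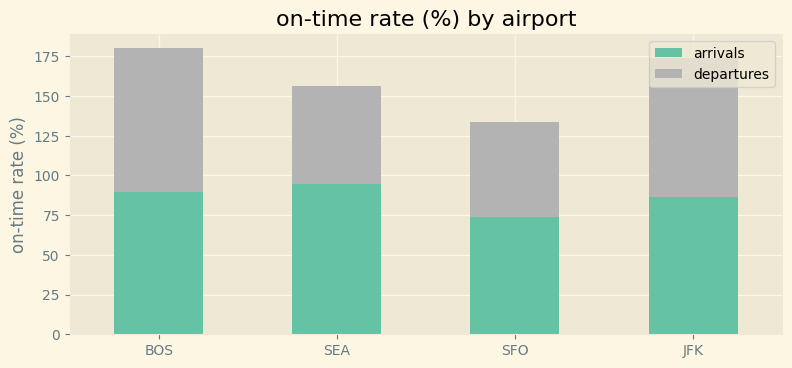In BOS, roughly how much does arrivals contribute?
arrivals top ≈ 80, bottom ≈ 0; segment ≈ 80.

≈ 80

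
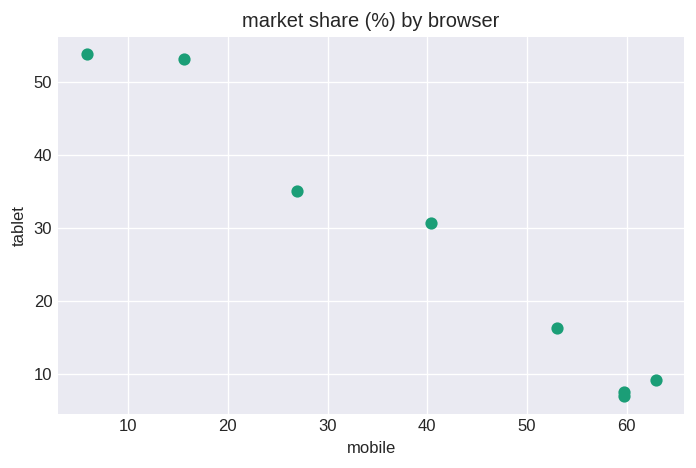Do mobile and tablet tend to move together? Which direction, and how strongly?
Points are negatively correlated; strong (|r| ≈ 1.0).

negative, strong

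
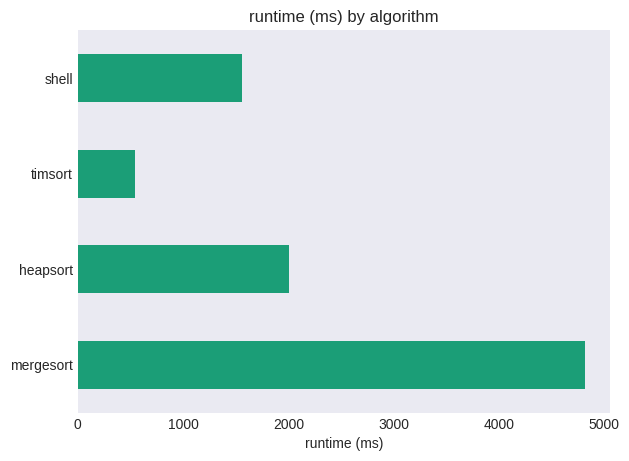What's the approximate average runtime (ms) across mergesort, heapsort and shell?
(5000 + 2000 + 1500) / 3 ≈ 2833.

≈ 2833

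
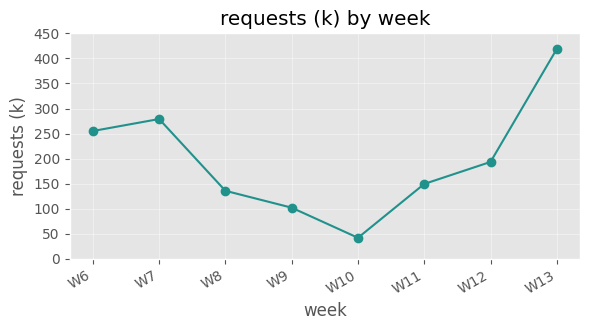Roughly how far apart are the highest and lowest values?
≈ 350

Max W13 ≈ 400, min W10 ≈ 50; range ≈ 350.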